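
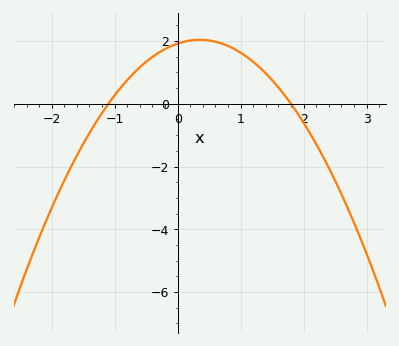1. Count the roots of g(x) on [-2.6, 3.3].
2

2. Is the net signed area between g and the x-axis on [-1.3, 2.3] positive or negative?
positive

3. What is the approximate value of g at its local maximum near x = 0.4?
2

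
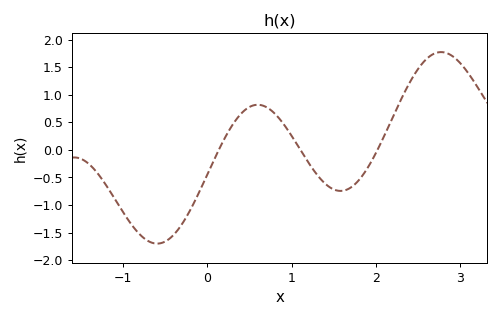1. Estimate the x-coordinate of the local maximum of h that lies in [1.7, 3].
2.8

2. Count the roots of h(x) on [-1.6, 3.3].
3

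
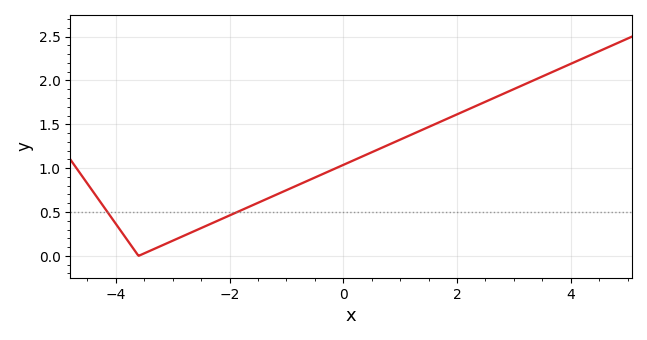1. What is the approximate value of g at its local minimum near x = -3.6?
0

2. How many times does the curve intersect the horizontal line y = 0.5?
2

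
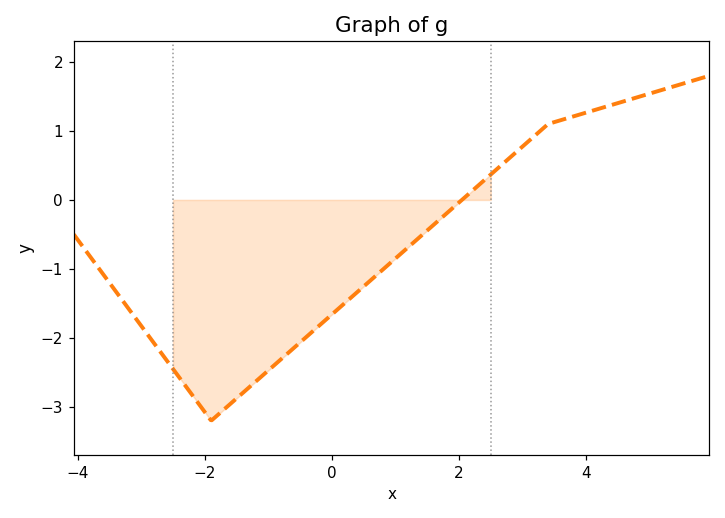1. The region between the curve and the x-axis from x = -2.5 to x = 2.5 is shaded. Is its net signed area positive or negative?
negative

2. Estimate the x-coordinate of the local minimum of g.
-2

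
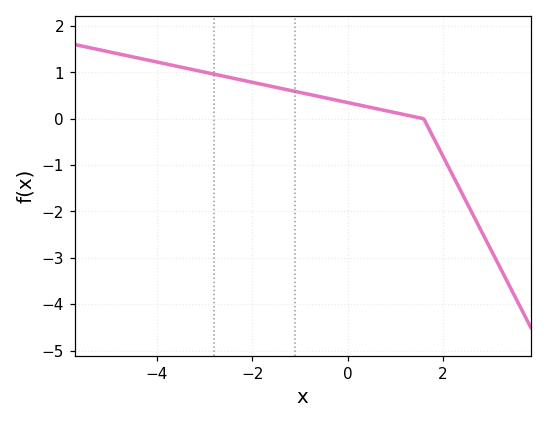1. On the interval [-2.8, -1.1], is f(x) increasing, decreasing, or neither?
decreasing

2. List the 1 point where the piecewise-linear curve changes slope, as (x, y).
(1.6, 0)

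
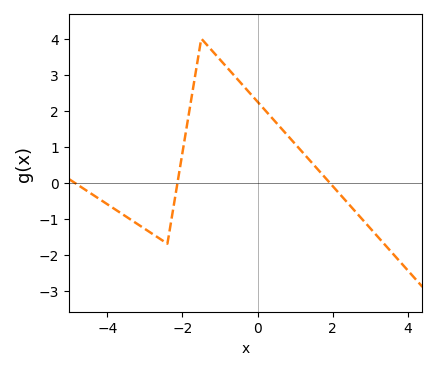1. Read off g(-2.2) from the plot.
-0.433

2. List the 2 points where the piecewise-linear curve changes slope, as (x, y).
(-2.4, -1.7); (-1.5, 4)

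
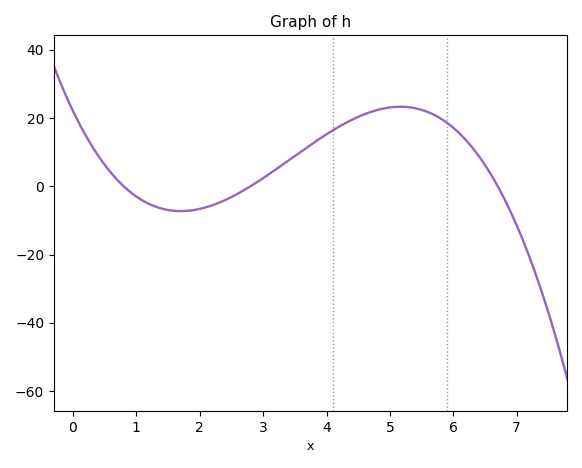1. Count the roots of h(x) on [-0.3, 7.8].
3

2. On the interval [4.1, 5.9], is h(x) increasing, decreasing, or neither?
neither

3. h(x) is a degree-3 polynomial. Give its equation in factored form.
y = -1.47(x - 0.8)(x - 2.8)(x - 6.7)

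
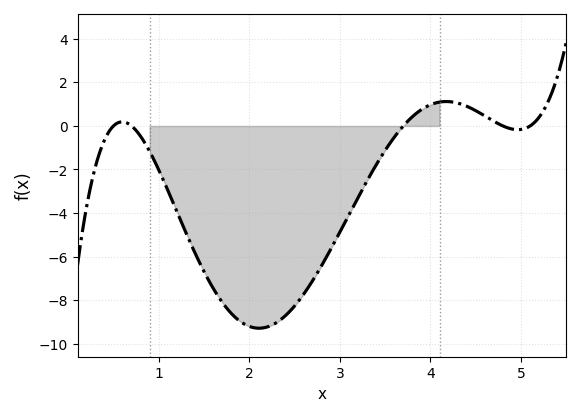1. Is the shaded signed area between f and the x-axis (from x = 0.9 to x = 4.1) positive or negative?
negative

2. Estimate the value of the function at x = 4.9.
-0.2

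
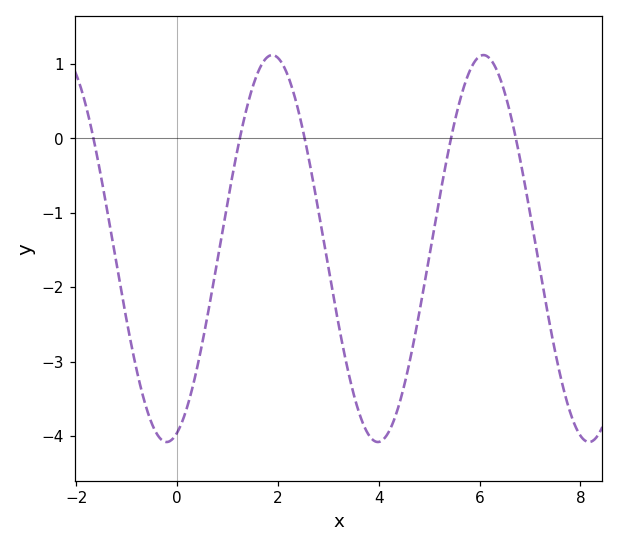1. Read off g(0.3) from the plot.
-3.4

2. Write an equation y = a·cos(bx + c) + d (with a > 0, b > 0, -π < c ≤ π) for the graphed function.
y = 2.6cos(1.5x - 2.8) - 1.48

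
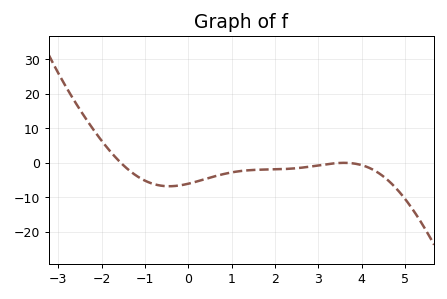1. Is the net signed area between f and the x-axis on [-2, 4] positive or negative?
negative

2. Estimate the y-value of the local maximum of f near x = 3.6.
0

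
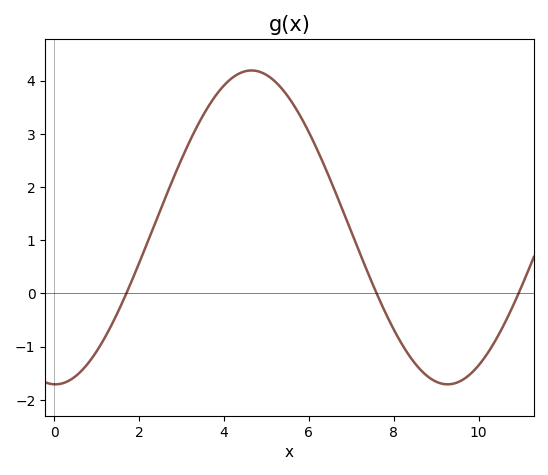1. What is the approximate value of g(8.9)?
-1.6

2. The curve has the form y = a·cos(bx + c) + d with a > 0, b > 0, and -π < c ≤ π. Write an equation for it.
y = 2.95cos(0.68x + 3.1) + 1.24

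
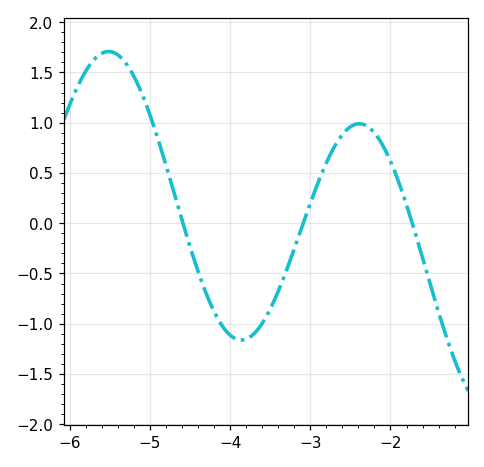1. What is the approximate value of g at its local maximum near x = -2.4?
0.989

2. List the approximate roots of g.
-4.59, -3.09, -1.73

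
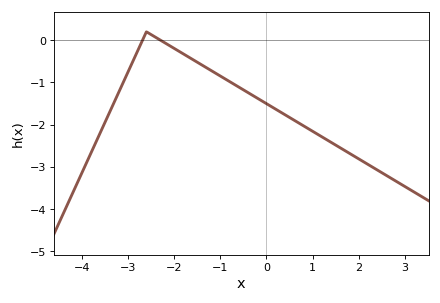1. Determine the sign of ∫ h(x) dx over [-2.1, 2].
negative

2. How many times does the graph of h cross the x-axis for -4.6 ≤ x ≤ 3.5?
2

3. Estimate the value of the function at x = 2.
-2.81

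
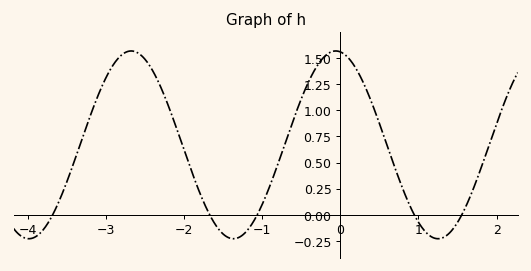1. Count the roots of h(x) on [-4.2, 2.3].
5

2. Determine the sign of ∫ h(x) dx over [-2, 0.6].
positive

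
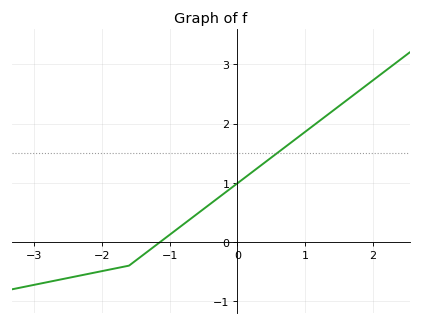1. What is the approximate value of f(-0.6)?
0.5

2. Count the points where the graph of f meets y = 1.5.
1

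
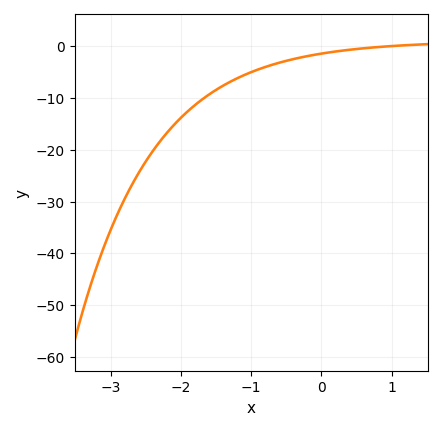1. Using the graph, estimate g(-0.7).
-3.55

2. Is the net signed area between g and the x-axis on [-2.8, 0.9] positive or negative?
negative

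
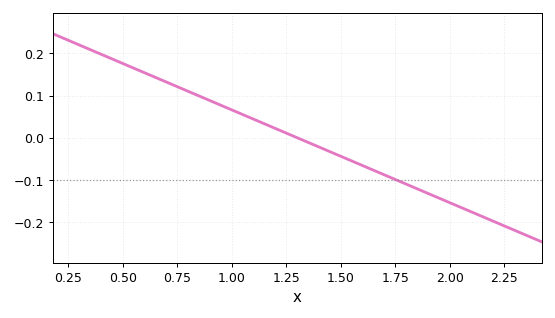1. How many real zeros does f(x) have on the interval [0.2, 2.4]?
1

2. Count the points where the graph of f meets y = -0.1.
1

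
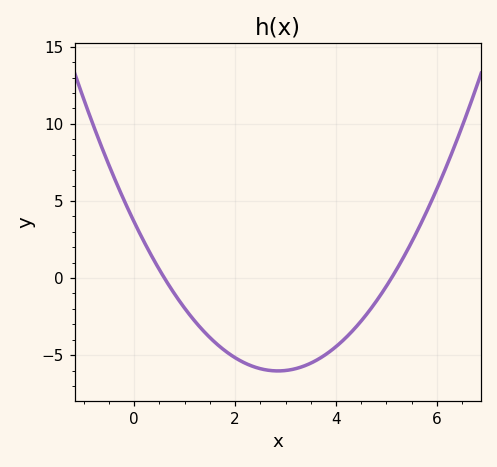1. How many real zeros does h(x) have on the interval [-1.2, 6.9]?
2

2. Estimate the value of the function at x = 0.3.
1.71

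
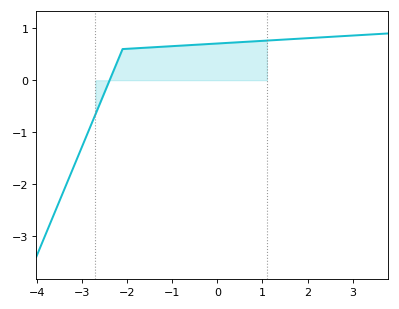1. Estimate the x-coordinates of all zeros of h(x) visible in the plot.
-2.4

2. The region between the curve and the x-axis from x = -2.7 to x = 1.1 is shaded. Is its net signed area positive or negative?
positive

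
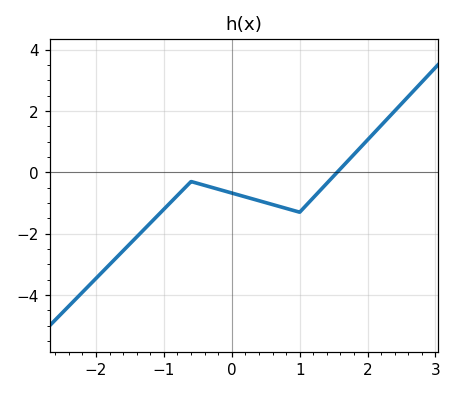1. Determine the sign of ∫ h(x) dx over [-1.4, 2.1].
negative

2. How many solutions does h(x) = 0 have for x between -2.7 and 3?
1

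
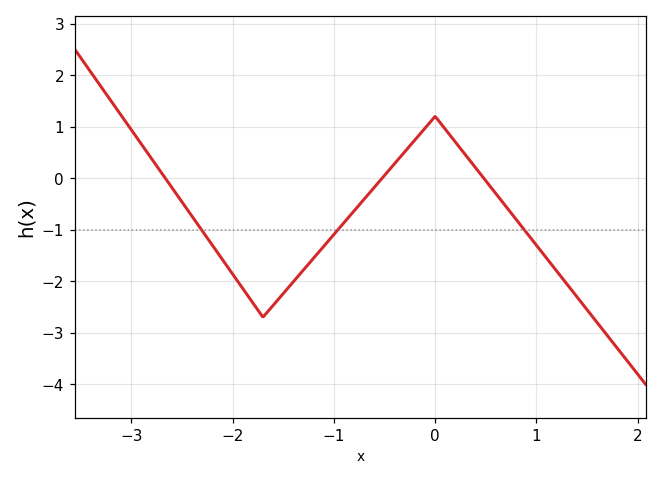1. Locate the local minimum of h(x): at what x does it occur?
-1.7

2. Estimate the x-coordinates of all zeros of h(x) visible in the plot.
-2.7, -0.5, 0.5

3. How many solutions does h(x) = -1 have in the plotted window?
3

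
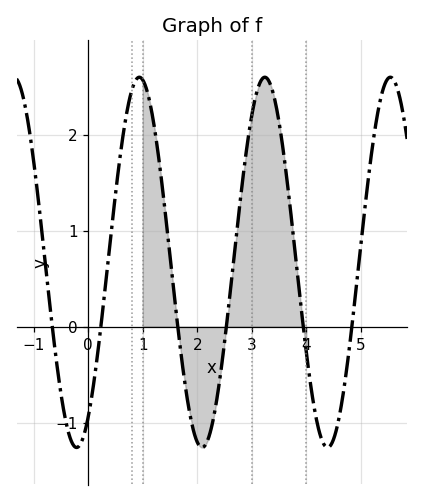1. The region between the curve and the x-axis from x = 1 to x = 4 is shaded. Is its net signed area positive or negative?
positive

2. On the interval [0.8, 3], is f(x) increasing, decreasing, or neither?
neither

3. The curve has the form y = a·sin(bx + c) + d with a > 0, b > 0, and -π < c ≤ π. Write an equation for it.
y = 1.93sin(2.73x - 0.99) + 0.67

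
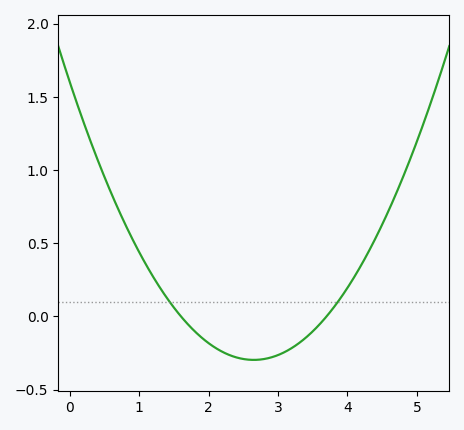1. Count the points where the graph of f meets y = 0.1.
2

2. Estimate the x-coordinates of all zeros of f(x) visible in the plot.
1.6, 3.7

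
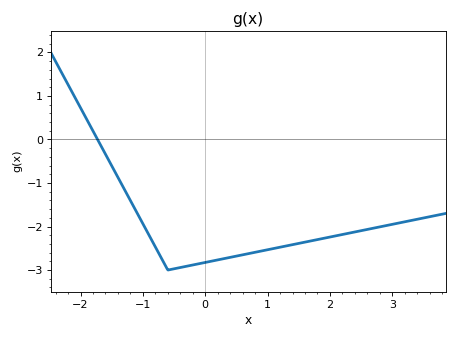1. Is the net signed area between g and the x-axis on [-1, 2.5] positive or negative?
negative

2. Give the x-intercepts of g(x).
-1.7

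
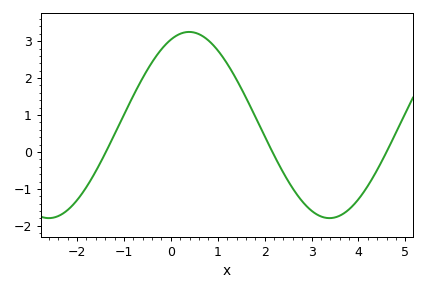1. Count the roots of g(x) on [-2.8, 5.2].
3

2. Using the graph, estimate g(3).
-1.59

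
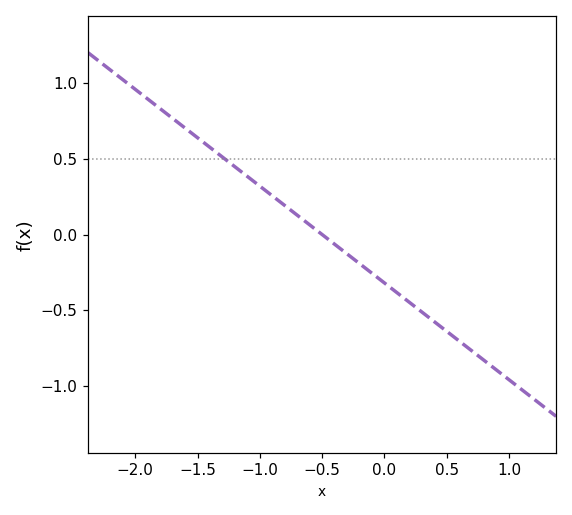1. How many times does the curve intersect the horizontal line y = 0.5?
1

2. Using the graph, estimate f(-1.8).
0.85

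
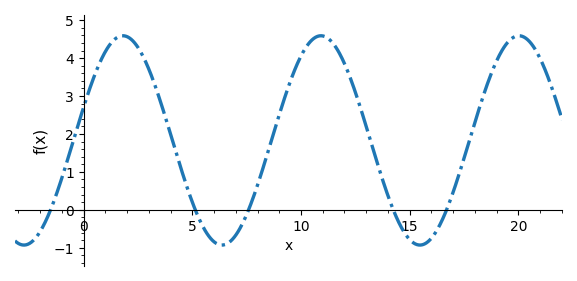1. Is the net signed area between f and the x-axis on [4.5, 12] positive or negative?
positive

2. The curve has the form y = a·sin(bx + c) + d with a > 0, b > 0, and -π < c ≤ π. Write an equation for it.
y = 2.76sin(0.69x + 0.32) + 1.83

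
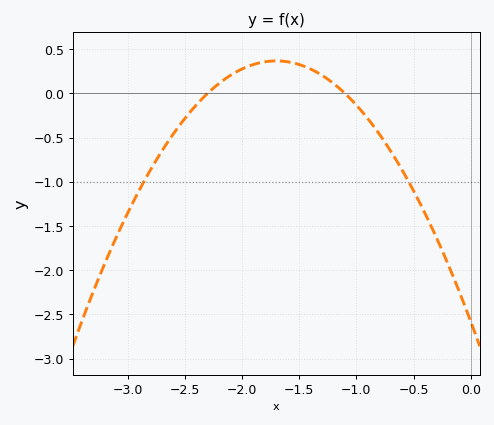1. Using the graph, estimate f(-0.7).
-0.653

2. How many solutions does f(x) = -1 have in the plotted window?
2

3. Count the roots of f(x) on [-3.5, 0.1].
2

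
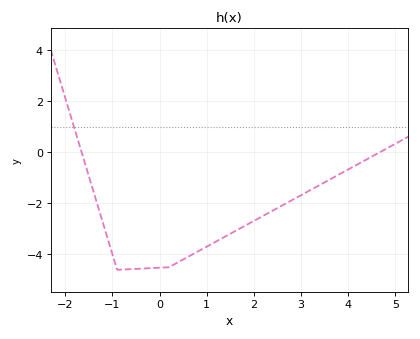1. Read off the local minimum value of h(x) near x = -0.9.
-4.6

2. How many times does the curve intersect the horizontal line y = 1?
1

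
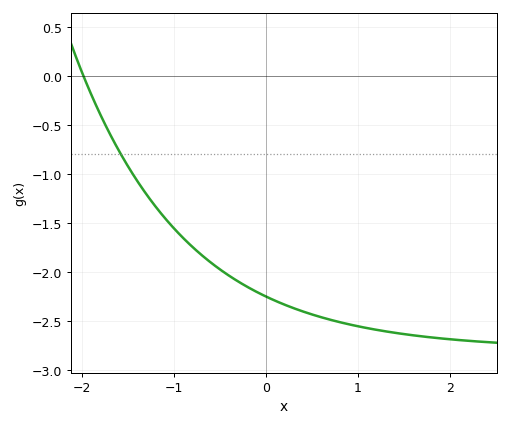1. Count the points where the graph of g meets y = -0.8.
1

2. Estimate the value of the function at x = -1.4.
-1.05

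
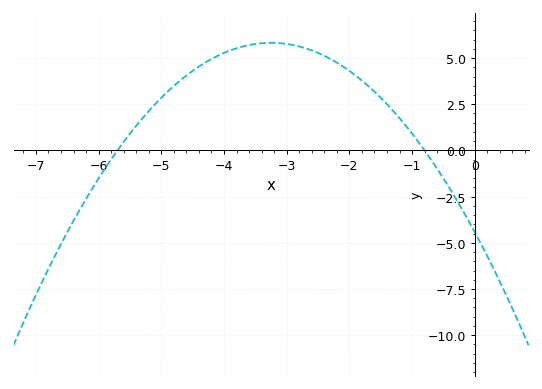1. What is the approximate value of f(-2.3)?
4.95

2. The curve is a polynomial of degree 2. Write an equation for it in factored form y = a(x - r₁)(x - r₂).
y = -0.97(x + 5.7)(x + 0.8)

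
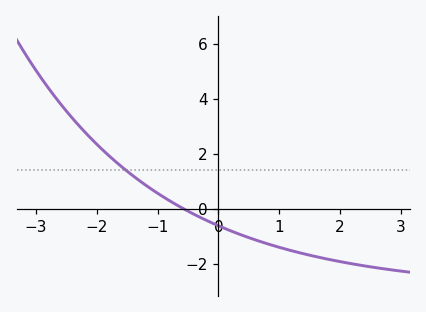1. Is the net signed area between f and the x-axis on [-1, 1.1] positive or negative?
negative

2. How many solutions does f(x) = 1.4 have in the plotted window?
1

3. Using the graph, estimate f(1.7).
-1.8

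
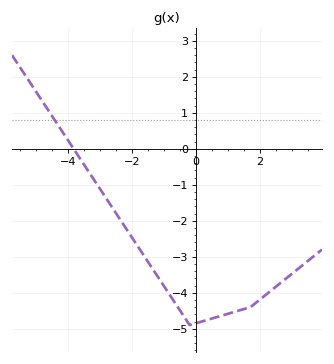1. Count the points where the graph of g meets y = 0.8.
1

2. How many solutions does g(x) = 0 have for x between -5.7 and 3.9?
1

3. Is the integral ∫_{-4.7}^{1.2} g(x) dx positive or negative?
negative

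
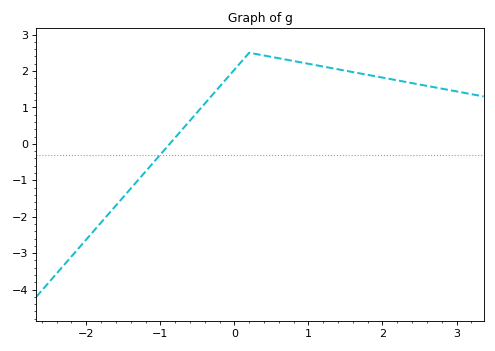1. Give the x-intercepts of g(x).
-0.9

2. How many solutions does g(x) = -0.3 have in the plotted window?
1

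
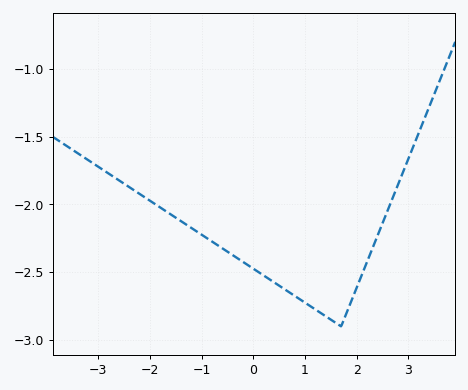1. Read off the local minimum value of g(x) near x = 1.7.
-2.9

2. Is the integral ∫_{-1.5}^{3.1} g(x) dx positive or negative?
negative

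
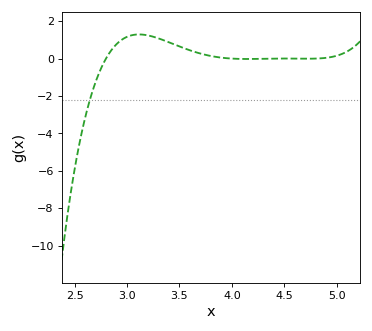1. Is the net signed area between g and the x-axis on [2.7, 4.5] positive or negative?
positive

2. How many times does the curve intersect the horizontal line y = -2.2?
1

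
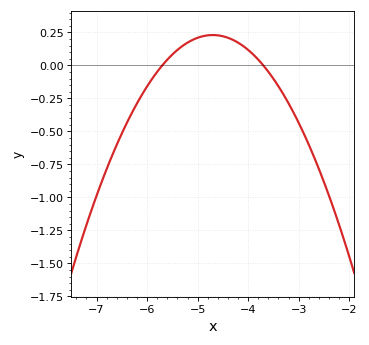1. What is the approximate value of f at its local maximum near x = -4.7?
0.23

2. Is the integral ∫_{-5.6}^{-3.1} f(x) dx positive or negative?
positive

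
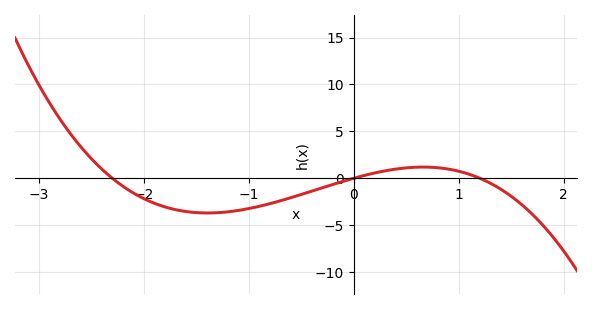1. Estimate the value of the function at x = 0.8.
1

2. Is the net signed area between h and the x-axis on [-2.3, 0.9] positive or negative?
negative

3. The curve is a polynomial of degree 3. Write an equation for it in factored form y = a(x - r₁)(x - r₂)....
y = -1.13(x + 2.3)(x - 0)(x - 1.2)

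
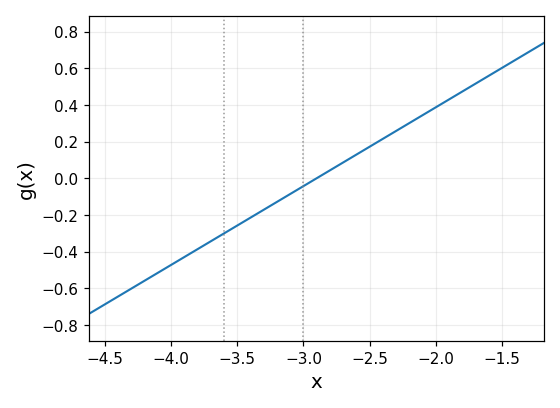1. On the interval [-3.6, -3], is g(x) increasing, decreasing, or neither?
increasing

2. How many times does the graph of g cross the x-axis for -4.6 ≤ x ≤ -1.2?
1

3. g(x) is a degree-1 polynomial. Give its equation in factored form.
y = 0.43(x + 2.9)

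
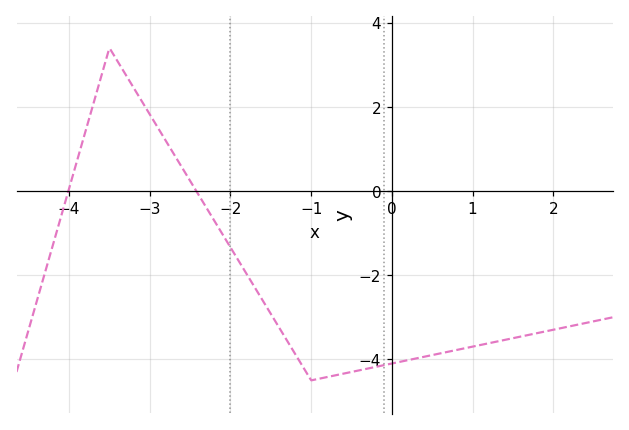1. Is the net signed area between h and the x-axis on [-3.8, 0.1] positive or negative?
negative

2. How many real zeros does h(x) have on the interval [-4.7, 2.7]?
2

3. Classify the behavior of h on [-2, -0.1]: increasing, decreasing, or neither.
neither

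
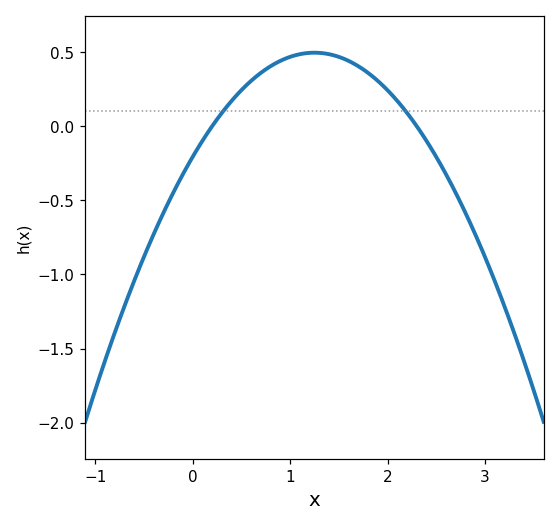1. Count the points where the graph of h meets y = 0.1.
2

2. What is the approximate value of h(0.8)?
0.405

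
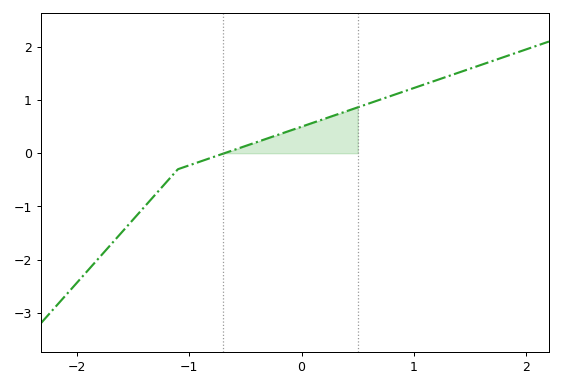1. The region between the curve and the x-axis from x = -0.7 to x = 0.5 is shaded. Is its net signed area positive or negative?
positive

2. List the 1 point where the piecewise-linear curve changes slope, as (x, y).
(-1.1, -0.3)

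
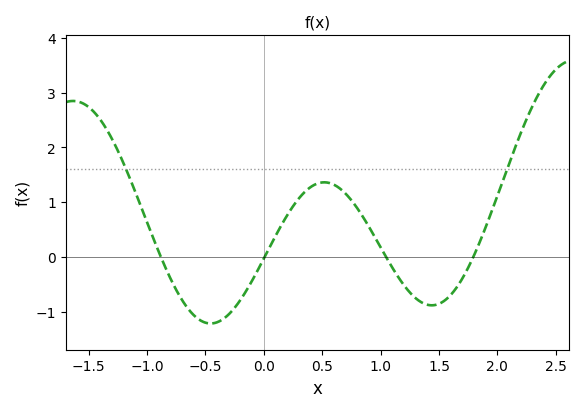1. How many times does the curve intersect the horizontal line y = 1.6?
2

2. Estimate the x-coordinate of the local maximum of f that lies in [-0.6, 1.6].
0.516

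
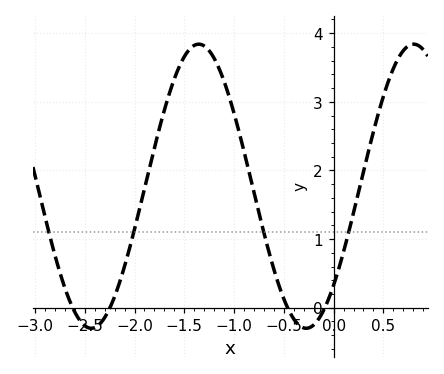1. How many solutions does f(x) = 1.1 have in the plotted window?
4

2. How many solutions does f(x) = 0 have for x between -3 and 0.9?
4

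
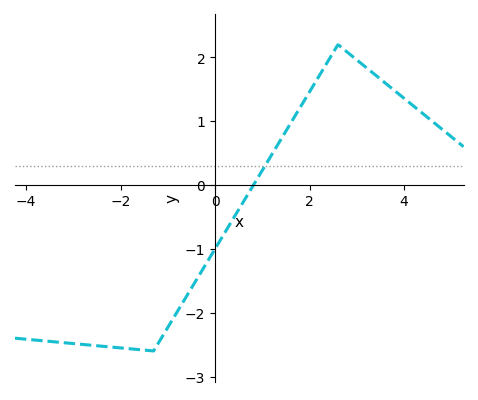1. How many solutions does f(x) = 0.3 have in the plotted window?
1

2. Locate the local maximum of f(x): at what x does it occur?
2.6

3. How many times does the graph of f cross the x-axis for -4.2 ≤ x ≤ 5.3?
1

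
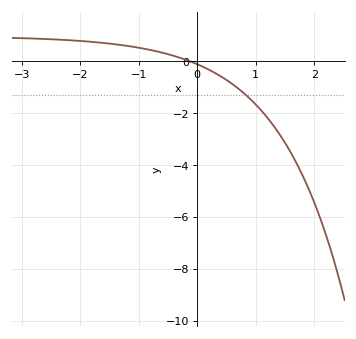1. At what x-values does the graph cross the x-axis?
-0.1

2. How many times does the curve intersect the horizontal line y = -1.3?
1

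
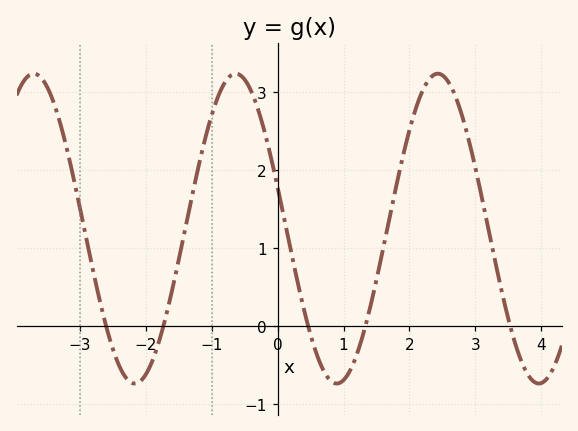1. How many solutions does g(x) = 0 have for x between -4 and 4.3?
5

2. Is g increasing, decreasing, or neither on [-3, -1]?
neither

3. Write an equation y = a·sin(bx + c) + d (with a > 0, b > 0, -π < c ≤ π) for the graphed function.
y = 1.99sin(2.05x + 2.87) + 1.25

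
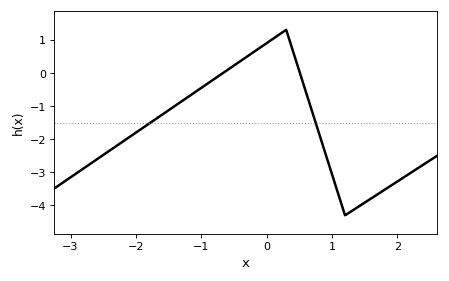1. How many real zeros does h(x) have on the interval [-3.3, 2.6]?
2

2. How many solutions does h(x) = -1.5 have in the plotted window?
2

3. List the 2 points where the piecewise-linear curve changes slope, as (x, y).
(0.3, 1.3); (1.2, -4.3)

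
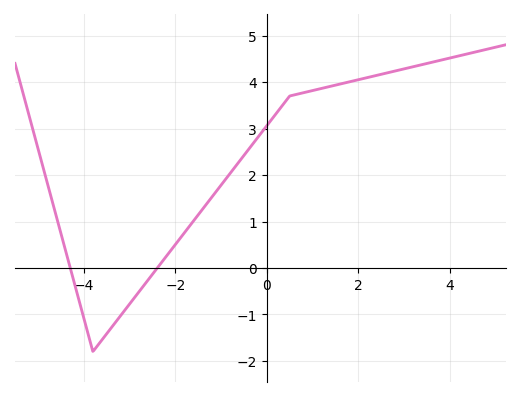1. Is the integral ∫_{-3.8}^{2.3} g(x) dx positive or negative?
positive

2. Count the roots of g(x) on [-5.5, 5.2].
2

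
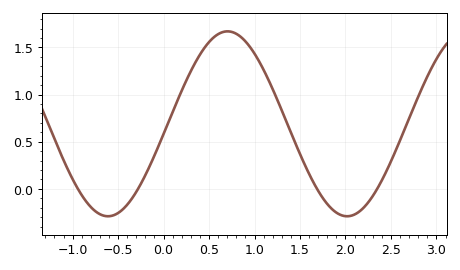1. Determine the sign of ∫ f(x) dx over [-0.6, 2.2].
positive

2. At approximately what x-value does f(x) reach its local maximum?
0.702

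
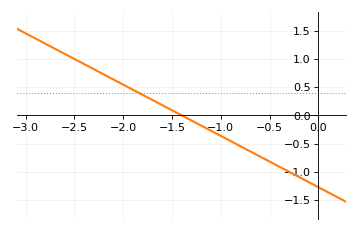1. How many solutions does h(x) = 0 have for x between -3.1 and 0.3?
1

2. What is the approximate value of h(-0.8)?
-0.546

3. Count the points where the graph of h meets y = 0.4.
1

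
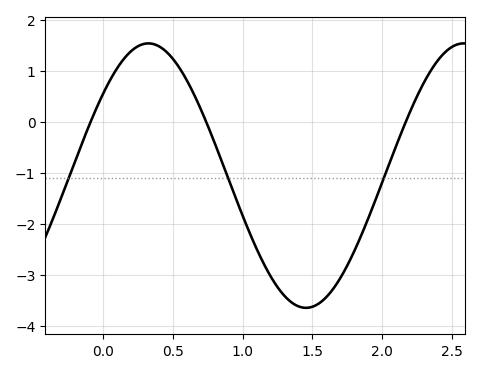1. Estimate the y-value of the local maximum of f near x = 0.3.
1.5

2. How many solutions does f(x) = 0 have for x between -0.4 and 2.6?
3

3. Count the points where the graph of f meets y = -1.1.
3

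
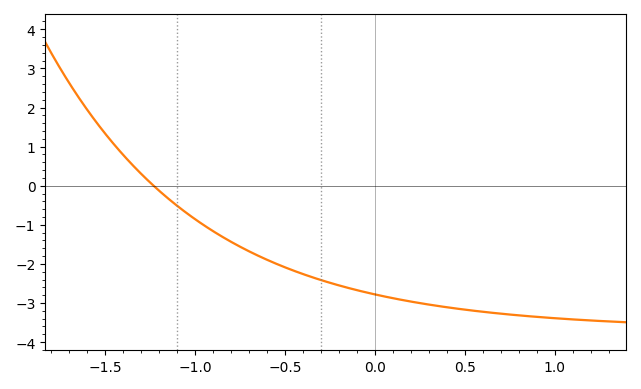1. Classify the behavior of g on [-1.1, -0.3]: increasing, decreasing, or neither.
decreasing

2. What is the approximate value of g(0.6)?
-3.22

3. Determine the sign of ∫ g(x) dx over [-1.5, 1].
negative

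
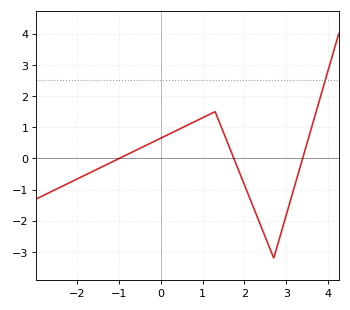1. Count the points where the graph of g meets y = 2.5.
1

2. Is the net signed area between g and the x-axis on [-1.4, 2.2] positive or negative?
positive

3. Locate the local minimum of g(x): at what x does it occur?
2.7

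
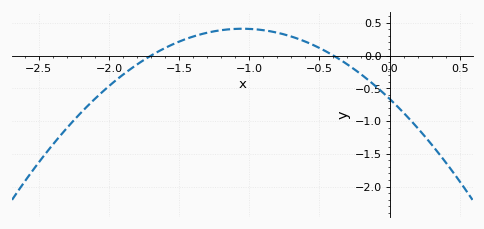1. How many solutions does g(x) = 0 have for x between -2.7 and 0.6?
2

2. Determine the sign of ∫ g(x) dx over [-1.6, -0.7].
positive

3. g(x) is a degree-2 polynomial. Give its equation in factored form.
y = -0.97(x + 1.7)(x + 0.4)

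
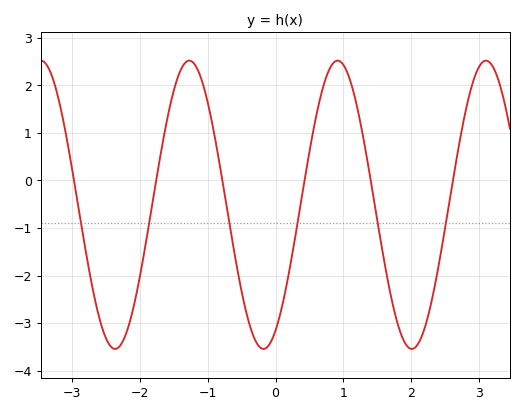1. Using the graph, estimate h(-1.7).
0.5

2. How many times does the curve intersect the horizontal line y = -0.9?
6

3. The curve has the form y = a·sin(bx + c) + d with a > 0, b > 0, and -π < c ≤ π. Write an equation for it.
y = 3.03sin(2.9x - 1.1) - 0.51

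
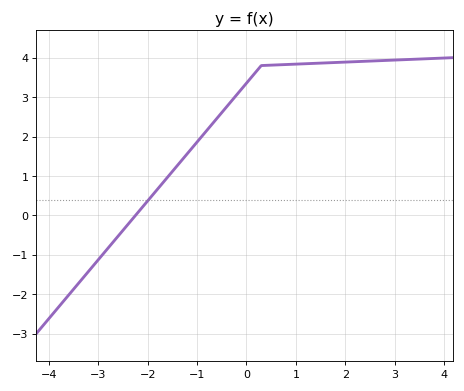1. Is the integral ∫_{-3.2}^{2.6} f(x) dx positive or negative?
positive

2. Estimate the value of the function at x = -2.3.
-0.1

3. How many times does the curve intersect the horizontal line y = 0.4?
1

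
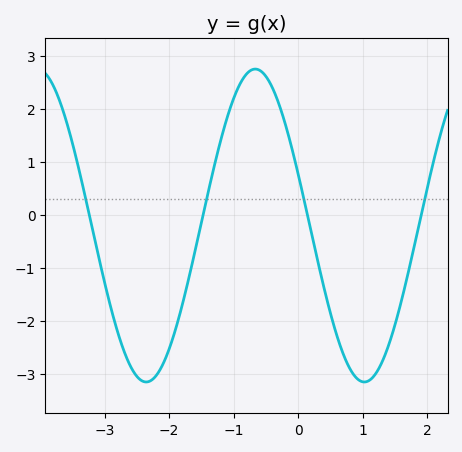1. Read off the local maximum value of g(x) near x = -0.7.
2.7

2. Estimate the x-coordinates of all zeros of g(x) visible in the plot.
-3.2, -1.5, 0.1, 1.9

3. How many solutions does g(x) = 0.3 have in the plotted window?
4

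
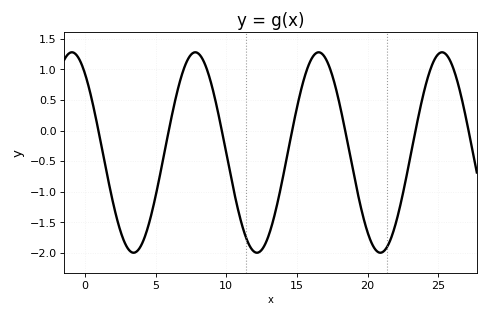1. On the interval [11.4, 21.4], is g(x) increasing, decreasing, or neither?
neither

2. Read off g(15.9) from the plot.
1.1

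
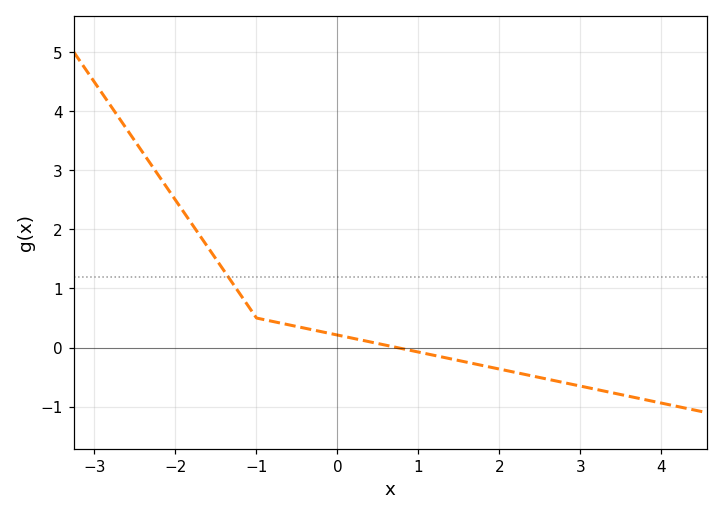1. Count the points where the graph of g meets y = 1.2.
1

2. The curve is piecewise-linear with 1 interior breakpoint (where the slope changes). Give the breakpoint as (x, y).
(-1, 0.5)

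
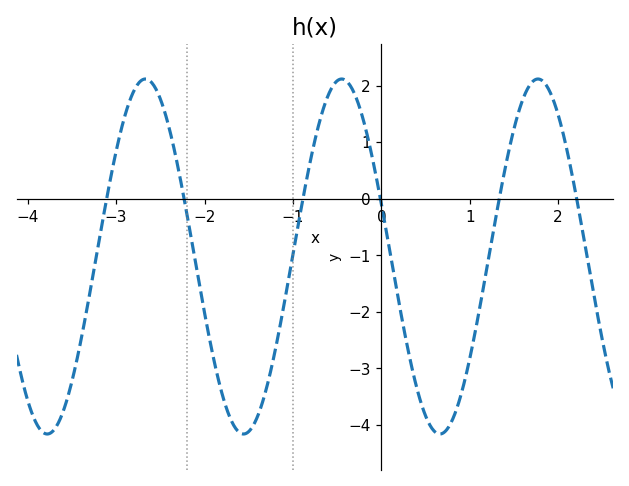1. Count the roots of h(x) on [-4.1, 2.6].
6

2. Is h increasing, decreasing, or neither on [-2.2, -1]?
neither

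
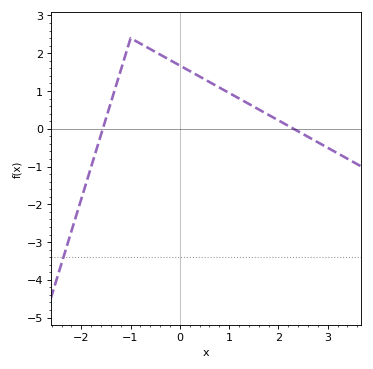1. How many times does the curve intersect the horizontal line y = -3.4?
1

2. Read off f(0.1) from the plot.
1.6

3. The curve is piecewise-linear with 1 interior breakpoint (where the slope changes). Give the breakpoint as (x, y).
(-1, 2.4)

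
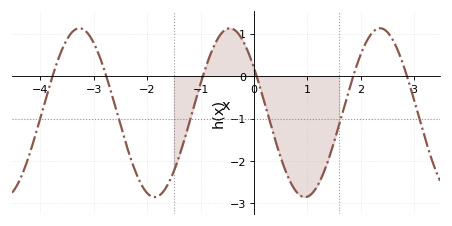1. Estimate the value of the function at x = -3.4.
1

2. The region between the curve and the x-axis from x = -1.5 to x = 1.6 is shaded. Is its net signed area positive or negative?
negative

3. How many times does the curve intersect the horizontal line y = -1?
6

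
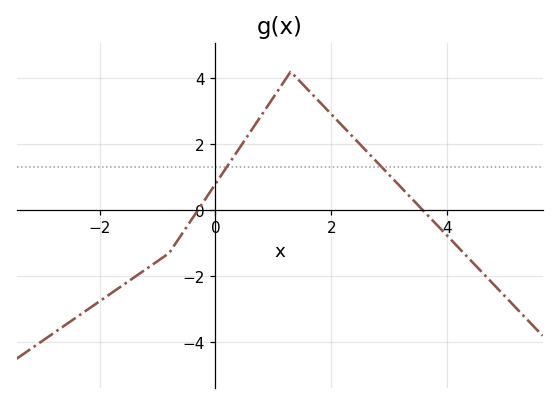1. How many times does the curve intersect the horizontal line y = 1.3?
2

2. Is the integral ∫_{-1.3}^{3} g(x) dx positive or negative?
positive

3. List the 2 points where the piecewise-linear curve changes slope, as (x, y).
(-0.8, -1.3); (1.3, 4.2)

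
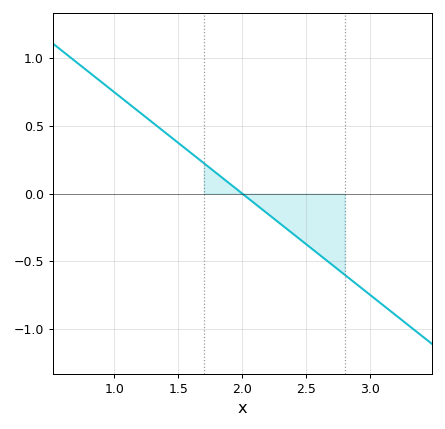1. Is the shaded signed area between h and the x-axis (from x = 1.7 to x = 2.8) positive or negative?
negative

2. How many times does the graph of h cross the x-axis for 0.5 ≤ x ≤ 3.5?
1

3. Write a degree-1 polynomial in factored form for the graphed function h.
y = -0.75(x - 2)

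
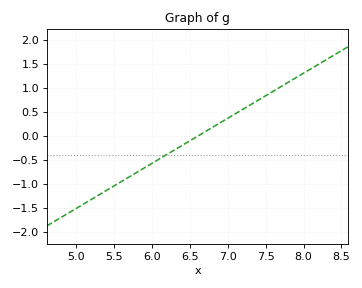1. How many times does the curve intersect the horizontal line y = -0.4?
1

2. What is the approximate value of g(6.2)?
-0.4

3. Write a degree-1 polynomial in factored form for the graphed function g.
y = 0.94(x - 6.6)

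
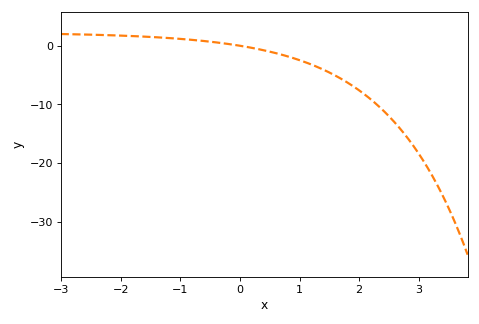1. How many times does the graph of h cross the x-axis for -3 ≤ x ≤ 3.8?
1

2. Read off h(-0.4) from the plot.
0.584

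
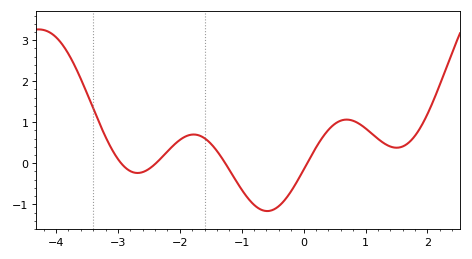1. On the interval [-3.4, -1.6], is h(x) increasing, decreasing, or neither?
neither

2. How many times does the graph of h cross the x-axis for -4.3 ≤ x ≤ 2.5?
4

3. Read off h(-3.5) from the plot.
1.7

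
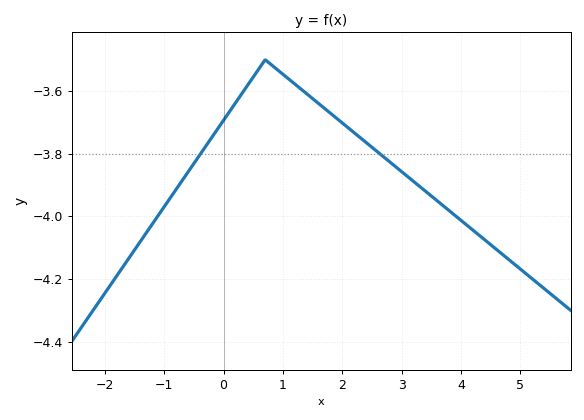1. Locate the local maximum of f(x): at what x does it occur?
0.701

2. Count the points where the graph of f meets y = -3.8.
2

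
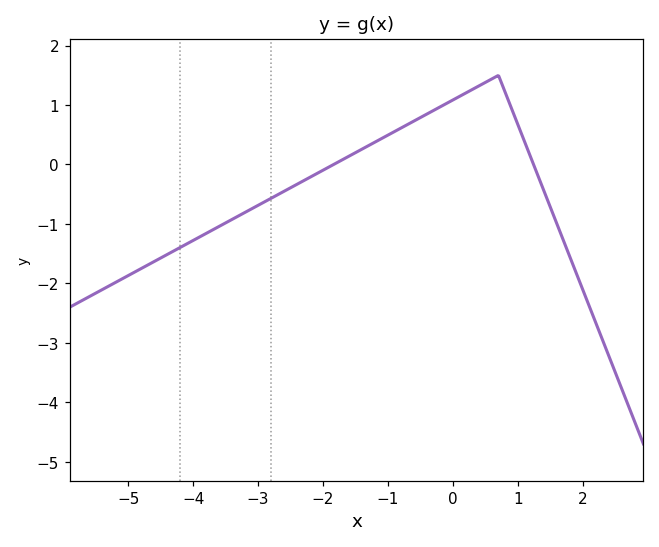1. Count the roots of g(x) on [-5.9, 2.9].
2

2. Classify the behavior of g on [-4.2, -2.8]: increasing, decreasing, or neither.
increasing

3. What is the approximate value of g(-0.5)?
0.791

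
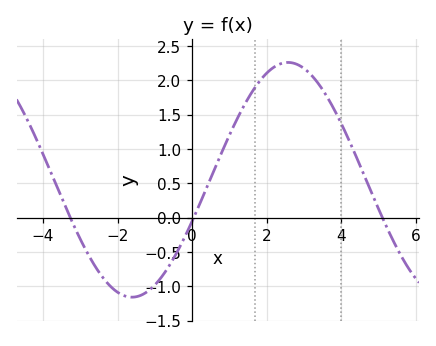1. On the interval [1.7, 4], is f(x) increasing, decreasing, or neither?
neither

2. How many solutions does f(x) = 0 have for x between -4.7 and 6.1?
3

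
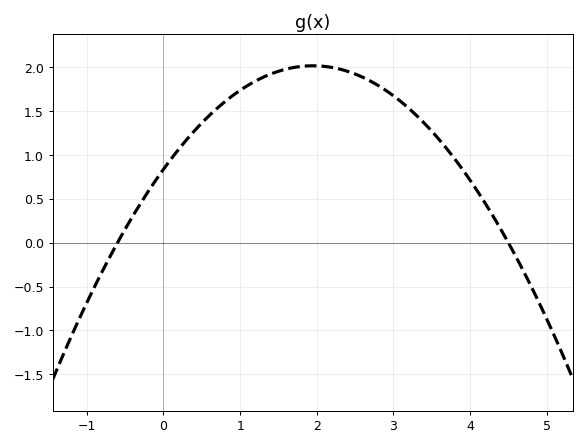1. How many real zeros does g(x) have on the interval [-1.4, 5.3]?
2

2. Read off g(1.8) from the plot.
2.01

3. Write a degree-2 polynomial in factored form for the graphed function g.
y = -0.31(x + 0.6)(x - 4.5)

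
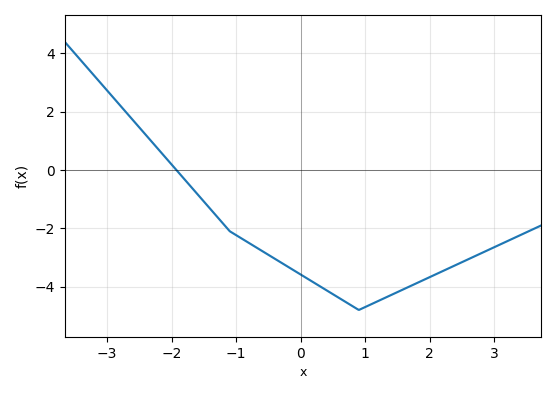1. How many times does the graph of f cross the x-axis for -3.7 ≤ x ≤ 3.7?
1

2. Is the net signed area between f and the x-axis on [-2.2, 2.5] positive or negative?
negative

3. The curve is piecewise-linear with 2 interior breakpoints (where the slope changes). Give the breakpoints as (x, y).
(-1.1, -2.1); (0.9, -4.8)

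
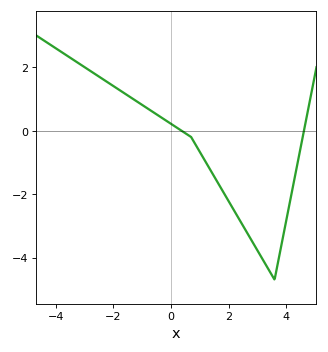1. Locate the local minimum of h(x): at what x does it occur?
3.6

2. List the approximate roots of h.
0.4, 4.6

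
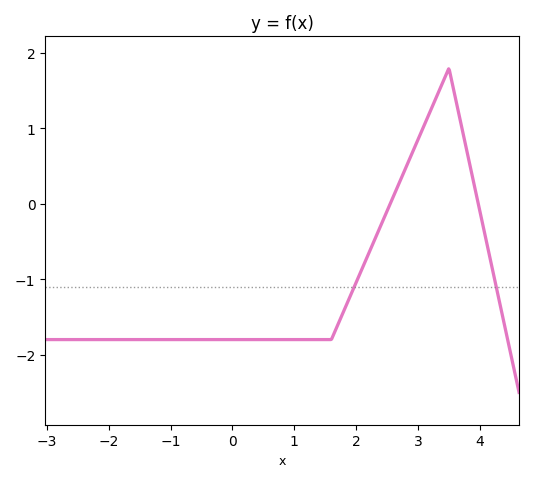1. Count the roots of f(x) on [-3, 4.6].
2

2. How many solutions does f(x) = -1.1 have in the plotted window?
2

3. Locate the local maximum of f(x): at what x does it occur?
3.4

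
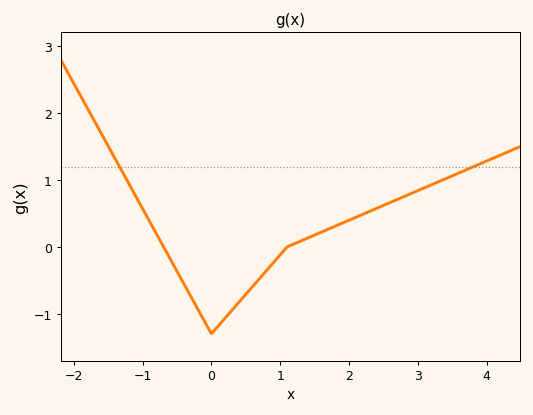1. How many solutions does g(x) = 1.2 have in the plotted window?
2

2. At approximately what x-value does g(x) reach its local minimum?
0.001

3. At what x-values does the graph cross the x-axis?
-0.695, 1.1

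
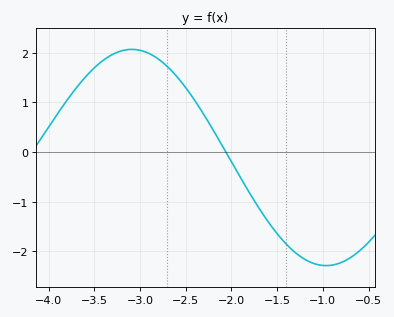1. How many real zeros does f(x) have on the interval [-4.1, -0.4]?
1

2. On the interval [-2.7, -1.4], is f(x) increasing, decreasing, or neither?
decreasing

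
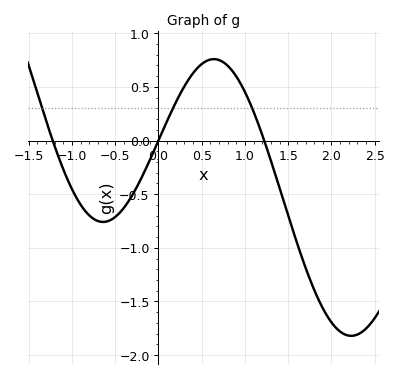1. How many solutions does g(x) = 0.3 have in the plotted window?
3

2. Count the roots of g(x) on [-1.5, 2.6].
3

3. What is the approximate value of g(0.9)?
0.597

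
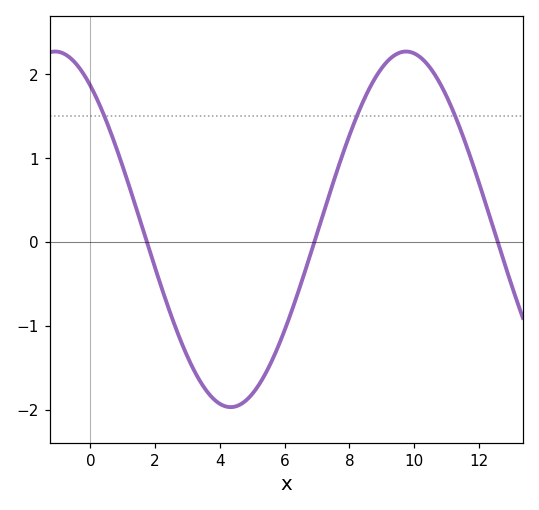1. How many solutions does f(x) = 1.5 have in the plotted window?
3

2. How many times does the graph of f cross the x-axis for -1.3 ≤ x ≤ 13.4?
3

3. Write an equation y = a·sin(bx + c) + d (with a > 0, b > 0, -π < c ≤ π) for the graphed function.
y = 2.12sin(0.58x + 2.2) + 0.15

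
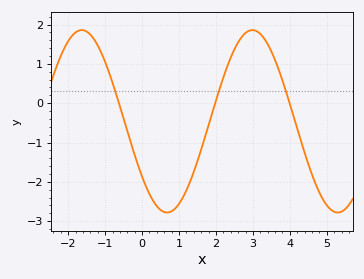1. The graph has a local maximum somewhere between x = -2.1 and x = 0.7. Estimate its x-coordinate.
-1.6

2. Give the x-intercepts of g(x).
-0.6, 2, 4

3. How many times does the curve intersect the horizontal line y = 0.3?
3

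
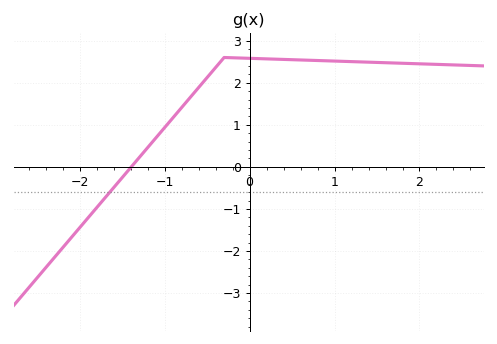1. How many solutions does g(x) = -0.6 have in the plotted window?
1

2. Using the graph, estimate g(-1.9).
-1.2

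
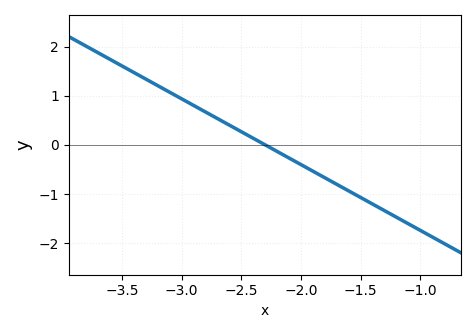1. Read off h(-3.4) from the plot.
1.47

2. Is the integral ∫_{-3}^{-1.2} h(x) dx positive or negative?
negative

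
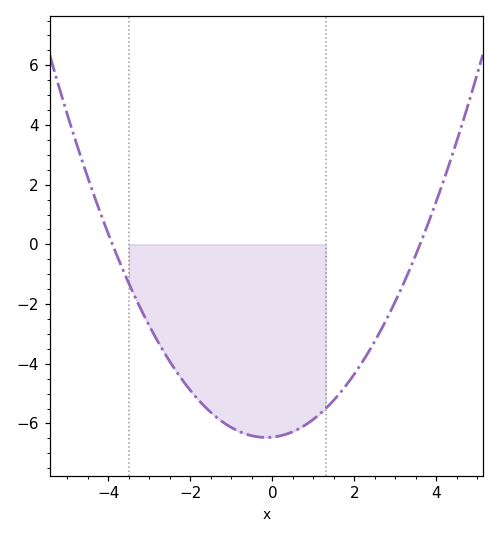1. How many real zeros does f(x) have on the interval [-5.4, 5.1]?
2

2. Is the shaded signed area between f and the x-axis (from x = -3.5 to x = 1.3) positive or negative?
negative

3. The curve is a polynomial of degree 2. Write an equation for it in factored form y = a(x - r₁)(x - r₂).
y = 0.46(x + 3.9)(x - 3.6)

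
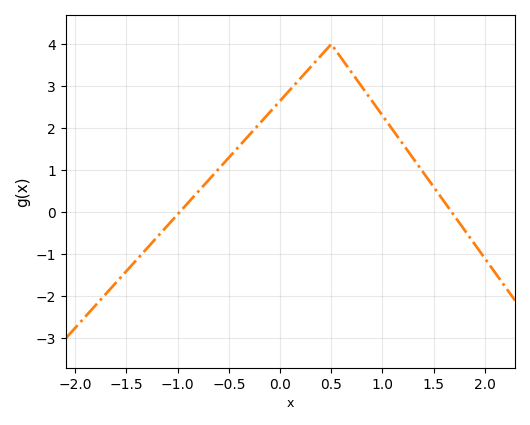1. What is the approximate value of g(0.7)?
3.32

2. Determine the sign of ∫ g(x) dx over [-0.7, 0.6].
positive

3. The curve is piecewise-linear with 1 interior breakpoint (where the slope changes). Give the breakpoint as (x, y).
(0.5, 4)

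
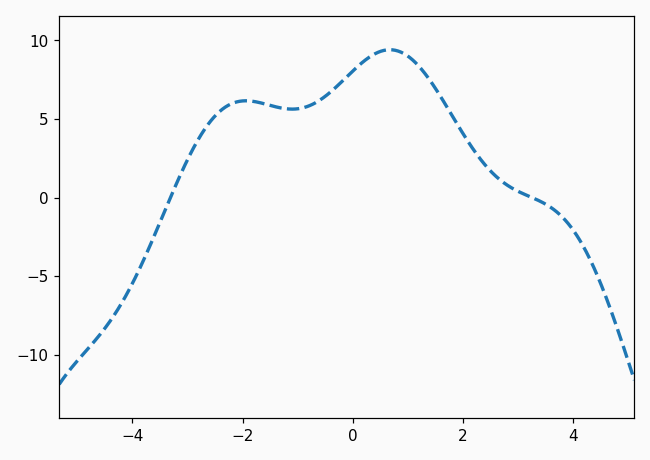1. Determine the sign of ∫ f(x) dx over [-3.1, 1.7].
positive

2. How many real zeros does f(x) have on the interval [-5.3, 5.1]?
2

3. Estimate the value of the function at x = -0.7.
5.99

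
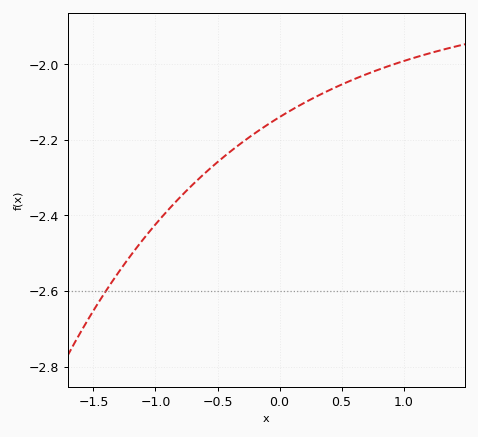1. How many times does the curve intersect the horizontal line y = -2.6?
1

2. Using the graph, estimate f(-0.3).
-2.2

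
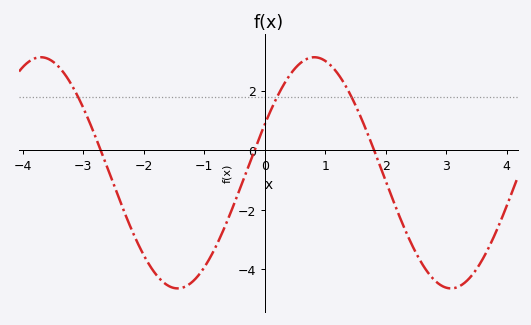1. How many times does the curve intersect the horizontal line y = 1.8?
3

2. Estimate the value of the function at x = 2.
-1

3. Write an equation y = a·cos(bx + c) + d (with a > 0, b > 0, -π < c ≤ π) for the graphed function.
y = 3.88cos(1.4x - 1.1) - 0.76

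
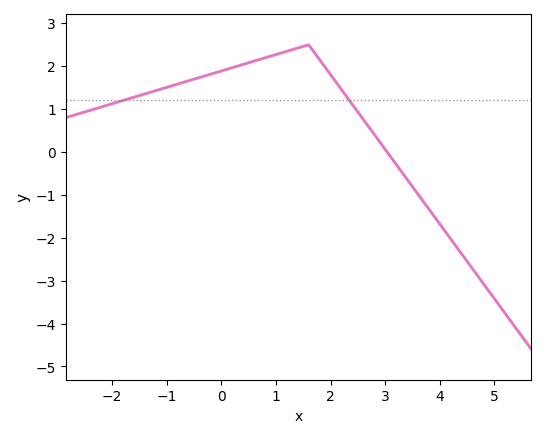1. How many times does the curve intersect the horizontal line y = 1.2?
2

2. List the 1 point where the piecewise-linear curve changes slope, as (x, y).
(1.6, 2.5)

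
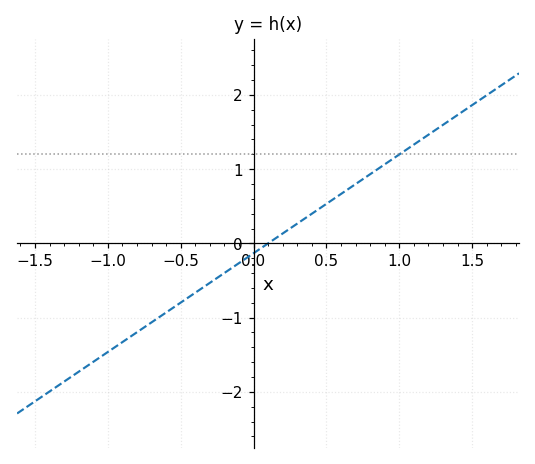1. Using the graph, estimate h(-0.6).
-0.9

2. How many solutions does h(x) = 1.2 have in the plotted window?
1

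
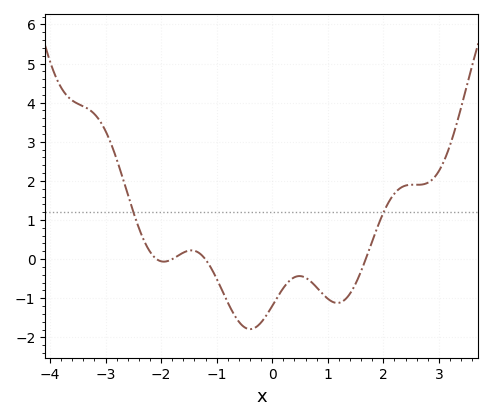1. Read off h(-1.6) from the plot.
0.2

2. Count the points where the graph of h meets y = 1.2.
2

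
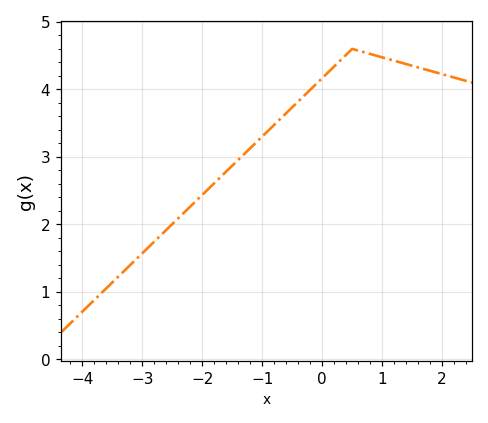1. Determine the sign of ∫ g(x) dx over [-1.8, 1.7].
positive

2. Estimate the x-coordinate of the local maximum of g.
0.5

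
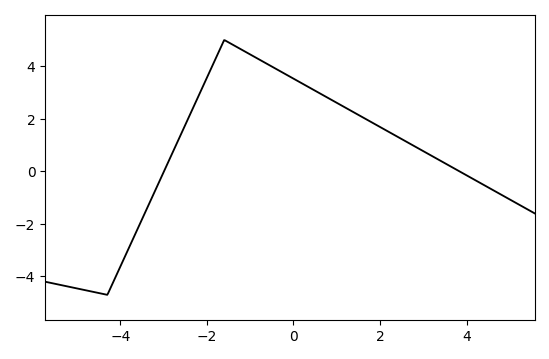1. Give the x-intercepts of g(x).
-2.99, 3.84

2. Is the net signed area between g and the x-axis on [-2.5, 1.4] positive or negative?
positive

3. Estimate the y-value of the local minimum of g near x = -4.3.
-4.7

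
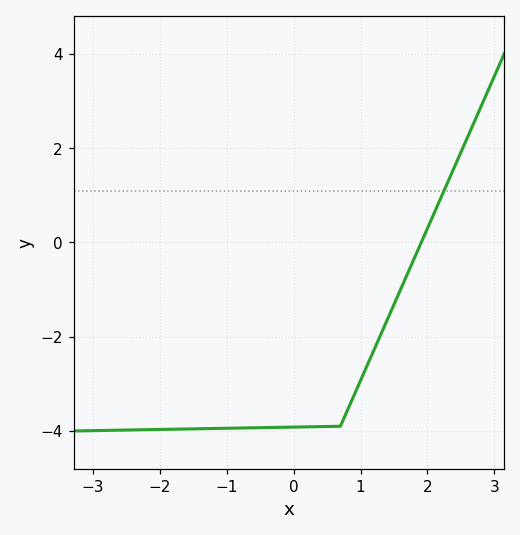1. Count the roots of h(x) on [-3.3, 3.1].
1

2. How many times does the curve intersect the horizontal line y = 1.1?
1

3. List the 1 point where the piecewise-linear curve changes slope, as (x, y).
(0.7, -3.9)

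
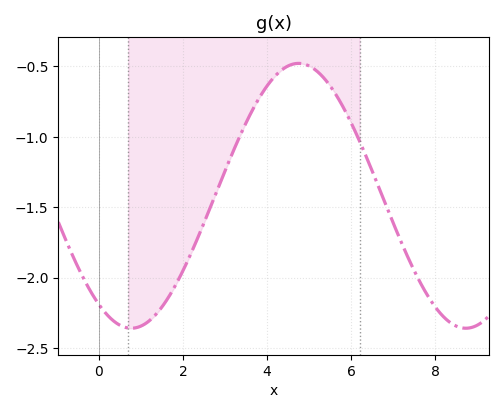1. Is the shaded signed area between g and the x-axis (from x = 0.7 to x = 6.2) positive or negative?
negative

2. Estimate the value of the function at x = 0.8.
-2.35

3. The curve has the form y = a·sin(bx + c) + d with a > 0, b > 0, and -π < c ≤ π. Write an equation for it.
y = 0.94sin(0.79x - 2.2) - 1.42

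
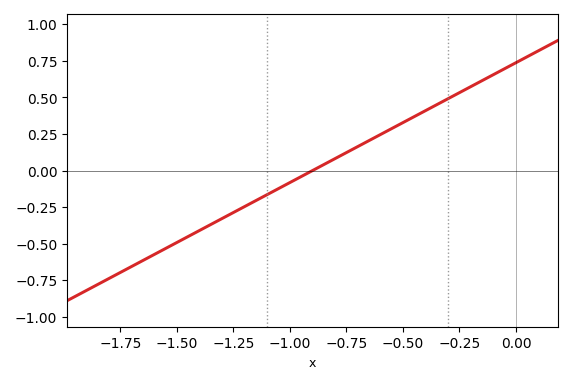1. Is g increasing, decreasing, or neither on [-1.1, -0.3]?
increasing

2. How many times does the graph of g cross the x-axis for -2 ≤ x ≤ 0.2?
1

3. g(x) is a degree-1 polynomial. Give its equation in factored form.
y = 0.82(x + 0.9)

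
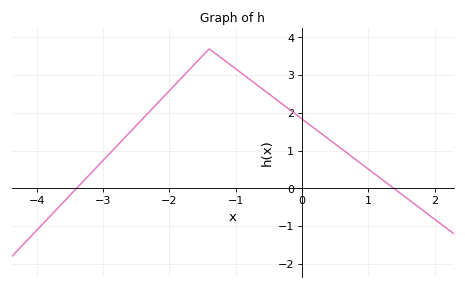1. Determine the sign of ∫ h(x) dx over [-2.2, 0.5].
positive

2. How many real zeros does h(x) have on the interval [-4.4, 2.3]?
2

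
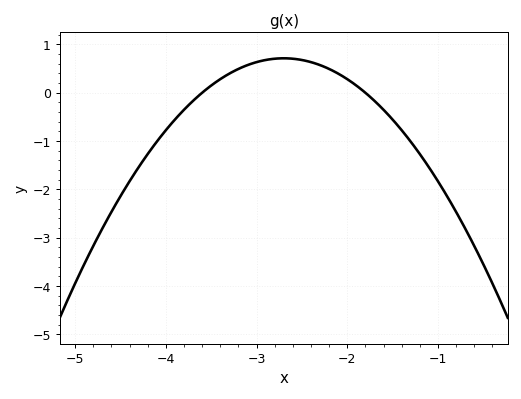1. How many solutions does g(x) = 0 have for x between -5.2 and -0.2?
2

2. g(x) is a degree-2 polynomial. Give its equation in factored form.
y = -0.88(x + 3.6)(x + 1.8)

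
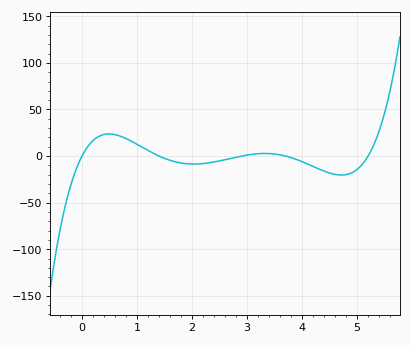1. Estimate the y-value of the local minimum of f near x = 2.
-8.6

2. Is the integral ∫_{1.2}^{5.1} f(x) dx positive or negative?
negative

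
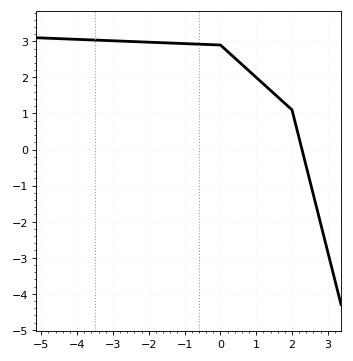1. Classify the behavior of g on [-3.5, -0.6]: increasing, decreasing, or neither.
decreasing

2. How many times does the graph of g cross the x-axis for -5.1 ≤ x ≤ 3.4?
1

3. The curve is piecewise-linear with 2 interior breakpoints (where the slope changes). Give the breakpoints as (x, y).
(0, 2.9); (2, 1.1)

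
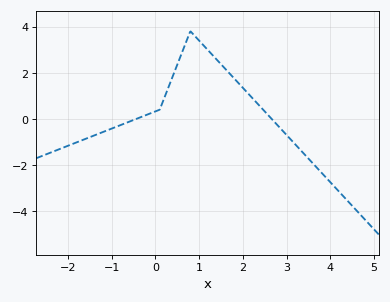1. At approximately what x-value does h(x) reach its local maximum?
0.8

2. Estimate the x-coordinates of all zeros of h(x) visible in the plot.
-0.4, 2.6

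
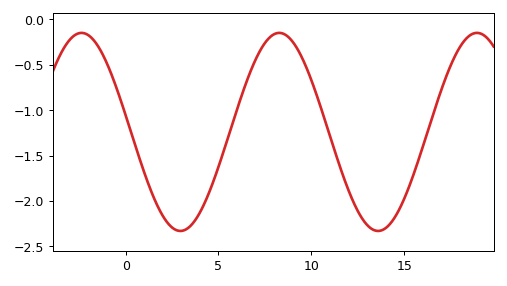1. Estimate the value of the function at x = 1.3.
-1.85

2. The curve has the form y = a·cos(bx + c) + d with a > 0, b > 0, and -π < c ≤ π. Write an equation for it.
y = 1.09cos(0.59x + 1.4) - 1.24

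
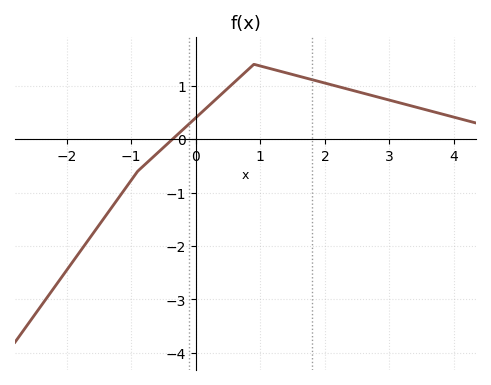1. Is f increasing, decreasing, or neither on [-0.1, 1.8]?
neither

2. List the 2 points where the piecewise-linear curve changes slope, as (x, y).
(-0.9, -0.6); (0.9, 1.4)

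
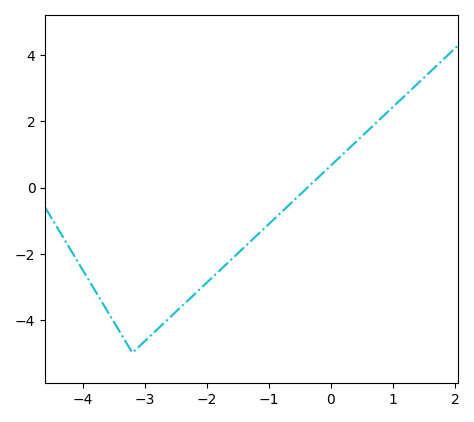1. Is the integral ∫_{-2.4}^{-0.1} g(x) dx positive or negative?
negative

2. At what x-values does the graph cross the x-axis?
-0.377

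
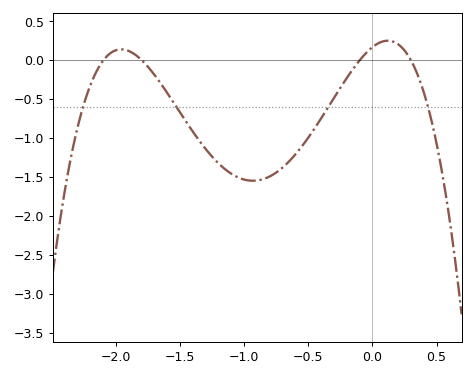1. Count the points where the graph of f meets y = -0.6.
4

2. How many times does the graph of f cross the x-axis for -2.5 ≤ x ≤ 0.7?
4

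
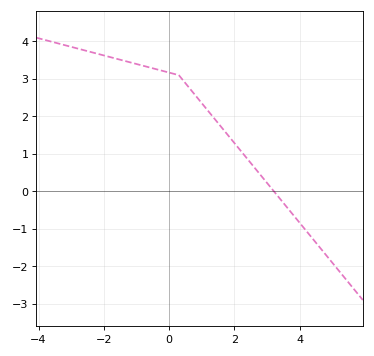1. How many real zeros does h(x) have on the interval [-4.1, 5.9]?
1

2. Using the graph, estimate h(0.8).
2.57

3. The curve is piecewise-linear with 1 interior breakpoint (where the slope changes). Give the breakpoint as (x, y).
(0.3, 3.1)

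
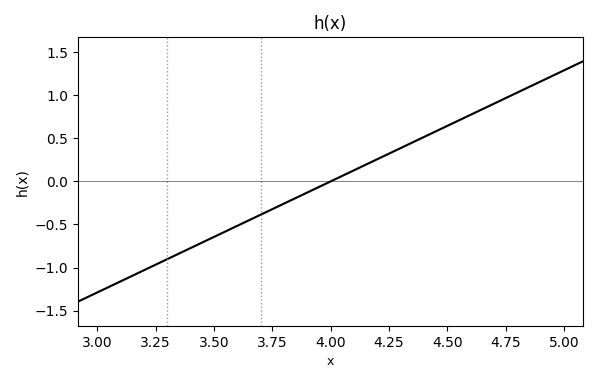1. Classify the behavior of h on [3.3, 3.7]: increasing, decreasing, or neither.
increasing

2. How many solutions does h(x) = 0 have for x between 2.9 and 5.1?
1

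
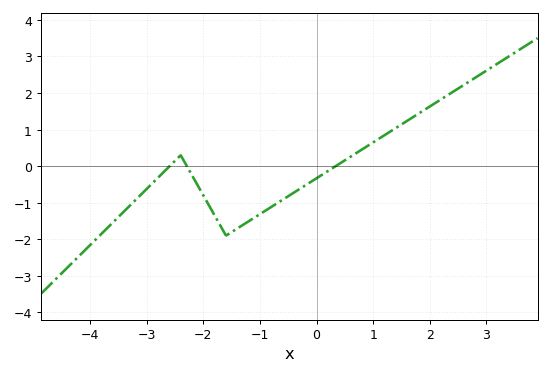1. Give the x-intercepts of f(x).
-2.6, -2.29, 0.336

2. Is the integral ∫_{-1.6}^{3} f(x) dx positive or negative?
positive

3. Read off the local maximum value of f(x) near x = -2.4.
0.296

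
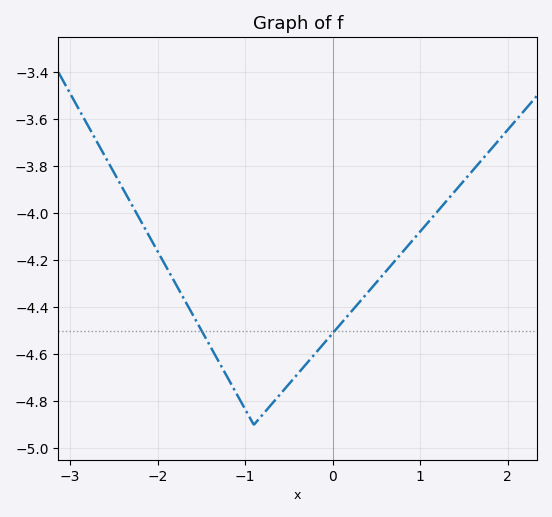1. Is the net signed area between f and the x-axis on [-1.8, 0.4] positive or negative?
negative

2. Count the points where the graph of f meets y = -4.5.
2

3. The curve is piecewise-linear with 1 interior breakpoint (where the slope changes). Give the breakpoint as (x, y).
(-0.9, -4.9)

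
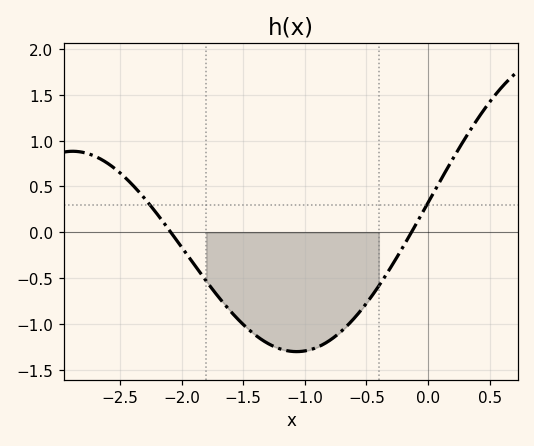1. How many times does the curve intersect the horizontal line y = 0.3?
2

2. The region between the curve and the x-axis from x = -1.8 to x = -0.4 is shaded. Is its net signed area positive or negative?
negative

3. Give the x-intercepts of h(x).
-2.09, -0.135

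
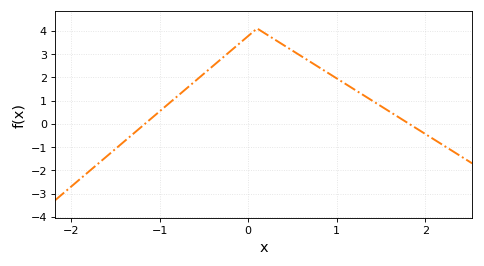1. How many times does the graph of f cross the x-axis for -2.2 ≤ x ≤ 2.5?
2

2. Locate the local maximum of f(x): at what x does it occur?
0.101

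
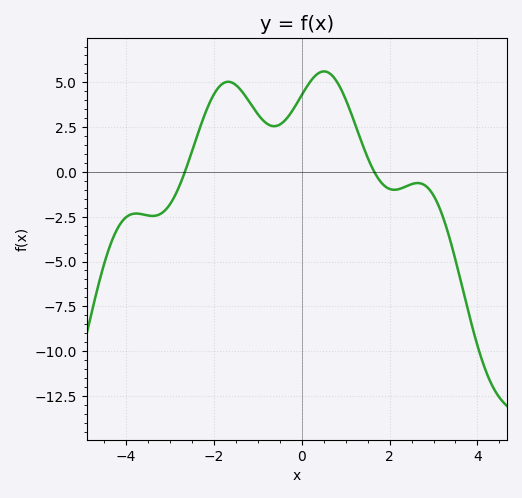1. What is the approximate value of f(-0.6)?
2.56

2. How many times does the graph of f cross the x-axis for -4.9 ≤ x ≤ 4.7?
2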